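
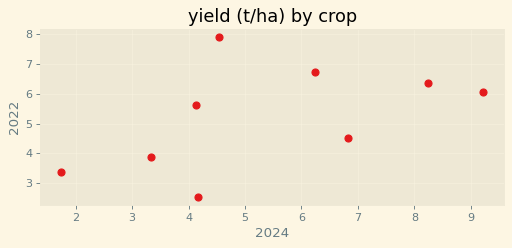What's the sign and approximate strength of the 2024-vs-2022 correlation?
Points are positively correlated; moderate (|r| ≈ 0.5).

positive, moderate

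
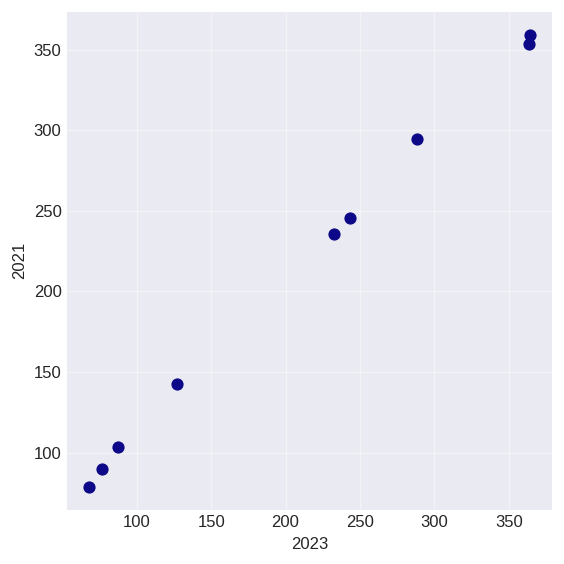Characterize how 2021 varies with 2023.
Points are positively correlated; strong (|r| ≈ 1.0).

positive, strong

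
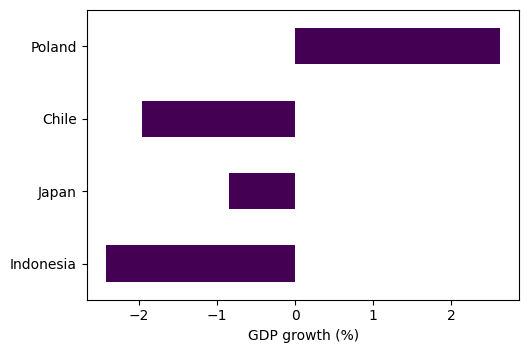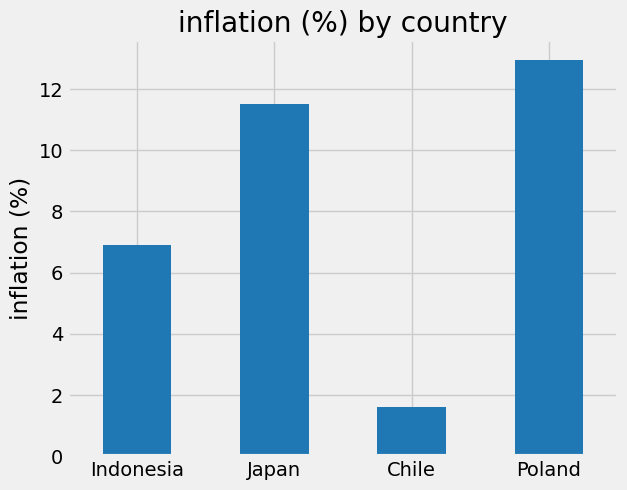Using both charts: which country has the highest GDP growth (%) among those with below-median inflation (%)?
Chile

Chart 2 median inflation (%) ≈ 10; below-median countries: Indonesia, Chile. Among those, Chile has the highest GDP growth (%) (≈ -2).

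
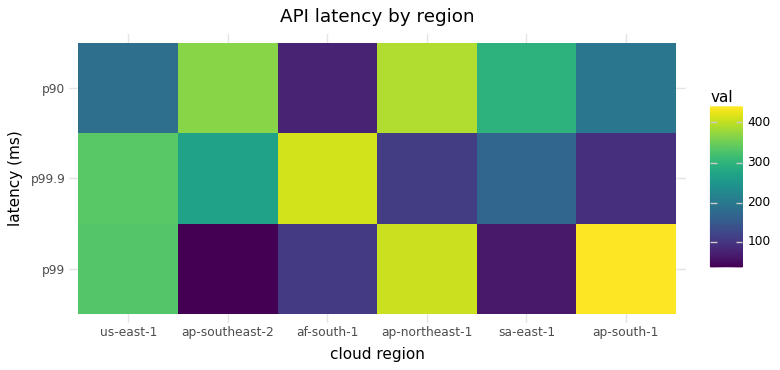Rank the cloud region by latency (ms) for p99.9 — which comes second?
Top 3 for p99.9: af-south-1 ≈ 400, us-east-1 ≈ 350, ap-southeast-2 ≈ 250.

us-east-1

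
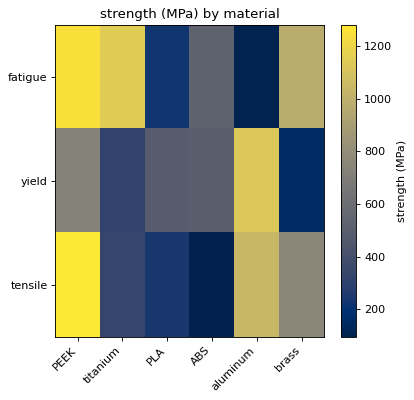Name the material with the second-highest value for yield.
PEEK

Top 3 for yield: aluminum ≈ 1100, PEEK ≈ 700, ABS ≈ 500.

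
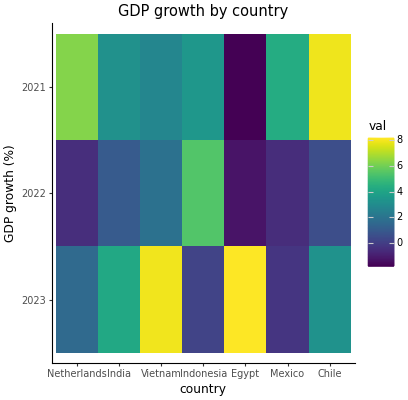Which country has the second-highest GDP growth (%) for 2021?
Top 3 for 2021: Chile ≈ 8, Netherlands ≈ 6, Mexico ≈ 4.

Netherlands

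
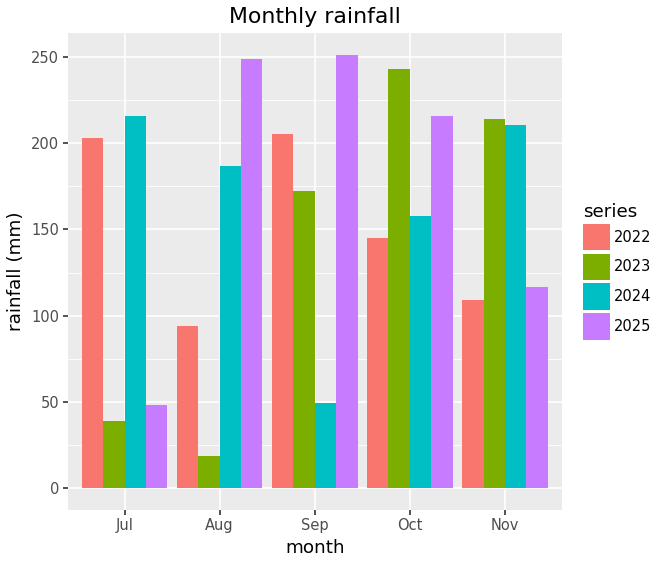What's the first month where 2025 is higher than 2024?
Aug

Jul: 2025 ≈ 50 vs 2024 ≈ 225 (not yet); Aug: 2025 ≈ 250 vs 2024 ≈ 175 (first crossover).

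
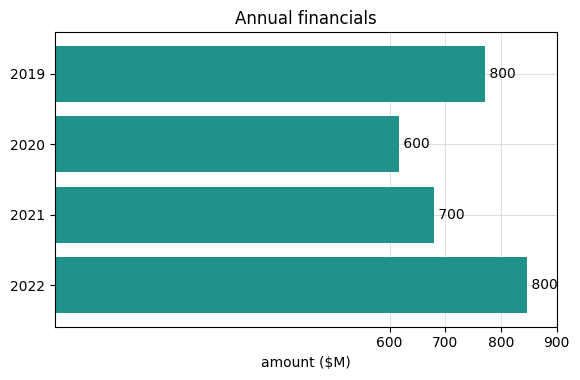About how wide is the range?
Max 2022 ≈ 800, min 2020 ≈ 600; range ≈ 200.

≈ 200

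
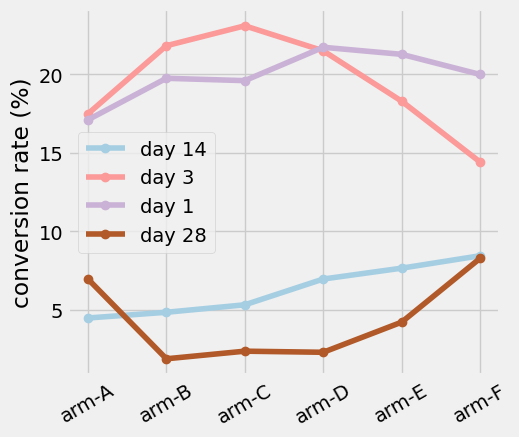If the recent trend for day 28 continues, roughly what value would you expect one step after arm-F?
Last three: 2, 4, 8 → slope ≈ 3/step → next ≈ 11.

≈ 11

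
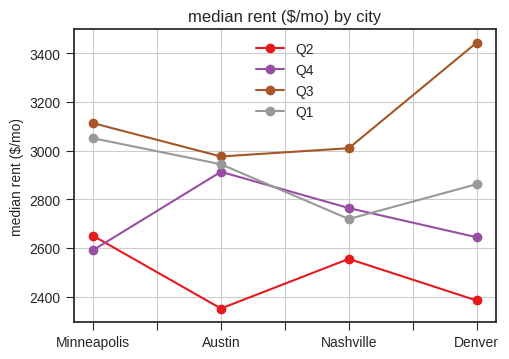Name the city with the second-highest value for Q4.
Top 3 for Q4: Austin ≈ 2900, Nashville ≈ 2800, Denver ≈ 2600.

Nashville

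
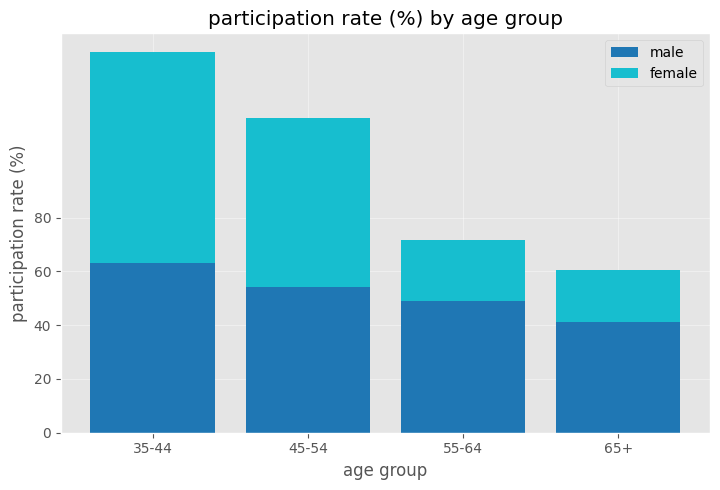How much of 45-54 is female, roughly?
female top ≈ 120, bottom ≈ 60; segment ≈ 60.

≈ 60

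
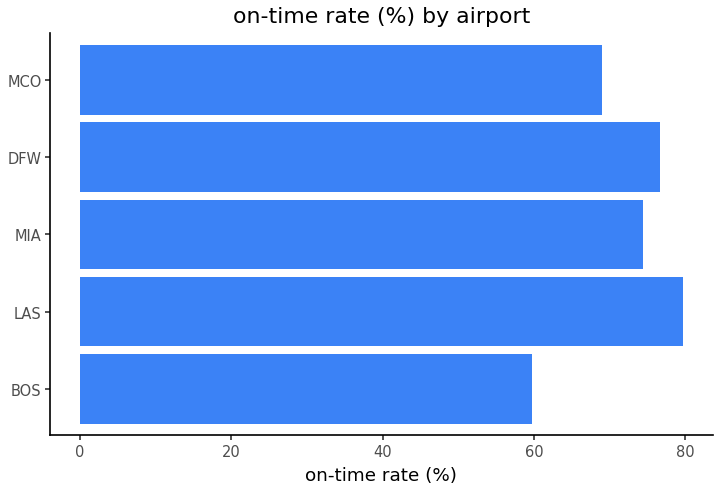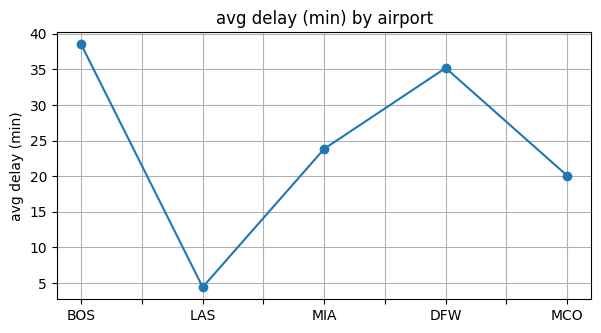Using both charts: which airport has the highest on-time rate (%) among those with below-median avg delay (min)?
LAS

Chart 2 median avg delay (min) ≈ 25; below-median airports: LAS, MCO. Among those, LAS has the highest on-time rate (%) (≈ 80).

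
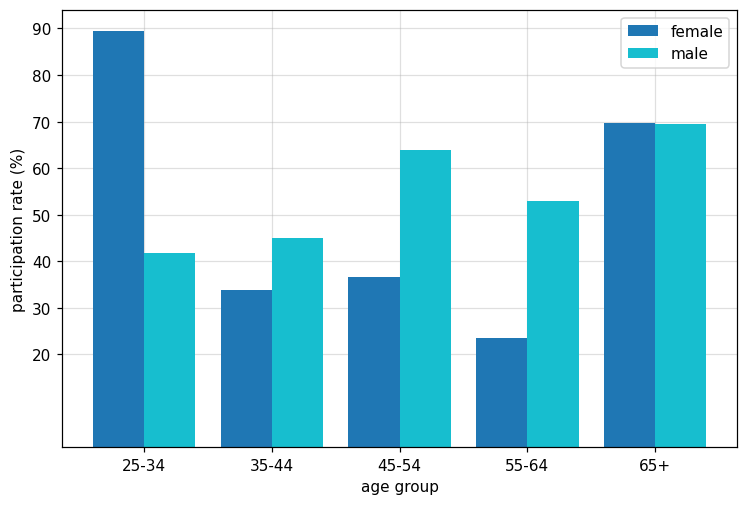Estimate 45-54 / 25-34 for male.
45-54 ≈ 60, 25-34 ≈ 40; 60/40 ≈ 1.5.

≈ 1.5×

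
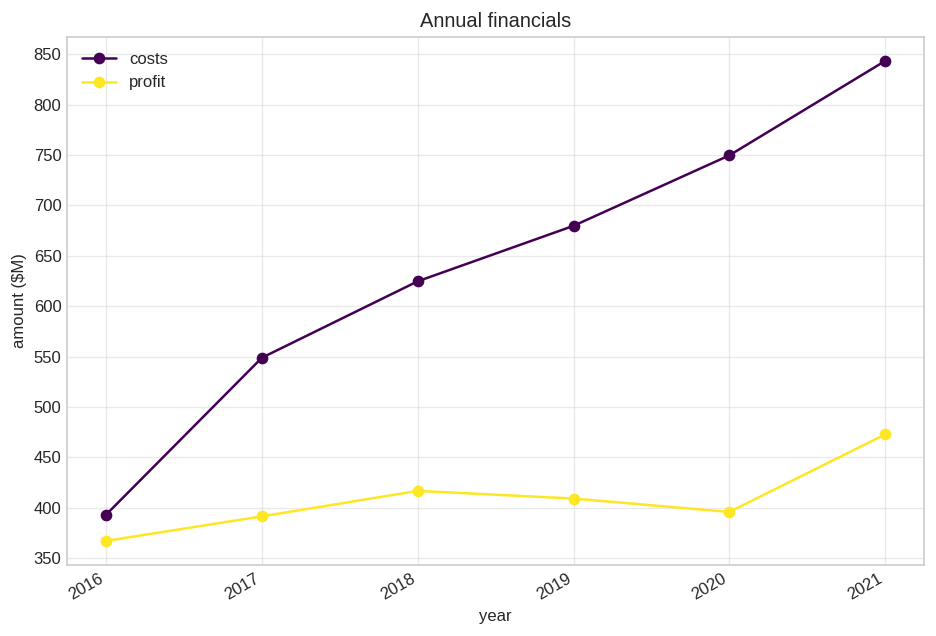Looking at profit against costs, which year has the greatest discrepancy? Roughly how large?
2021, ≈ 400 $M

2021: profit ≈ 450, costs ≈ 850 → gap ≈ 400. Next-largest (2020) is only ≈ 350.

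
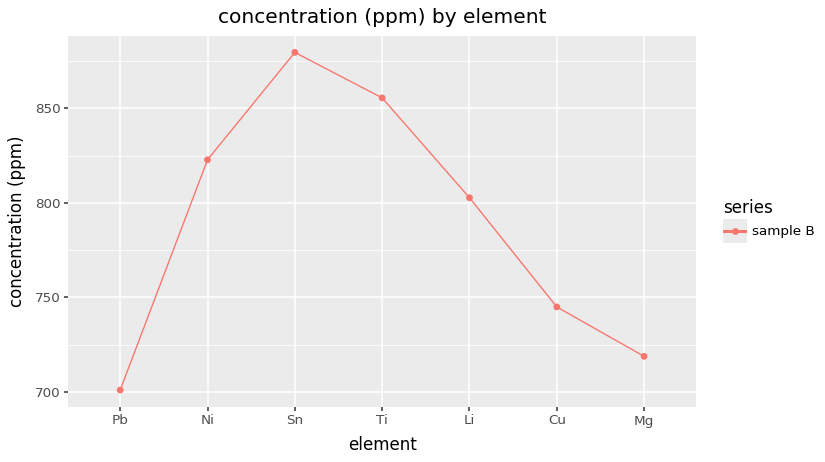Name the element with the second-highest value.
Ti

Top 3: Sn ≈ 880, Ti ≈ 860, Ni ≈ 820.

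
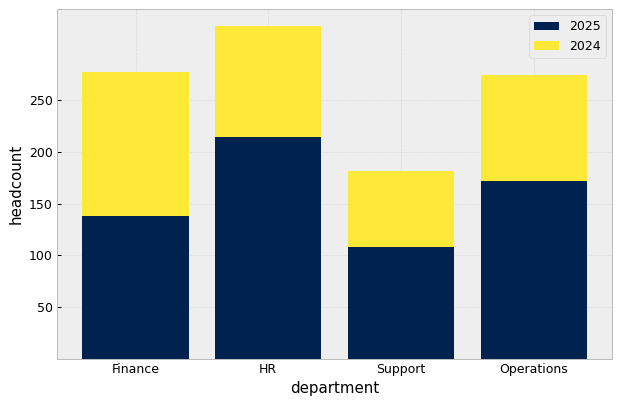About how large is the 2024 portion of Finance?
2024 top ≈ 300, bottom ≈ 150; segment ≈ 150.

≈ 150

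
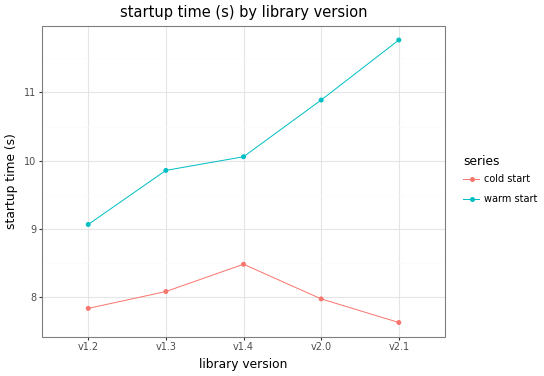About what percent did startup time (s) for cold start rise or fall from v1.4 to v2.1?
v1.4 ≈ 8.5, v2.1 ≈ 7.5; (7.5 − 8.5) / 8.5 ≈ -11.8%.

≈ -11.8%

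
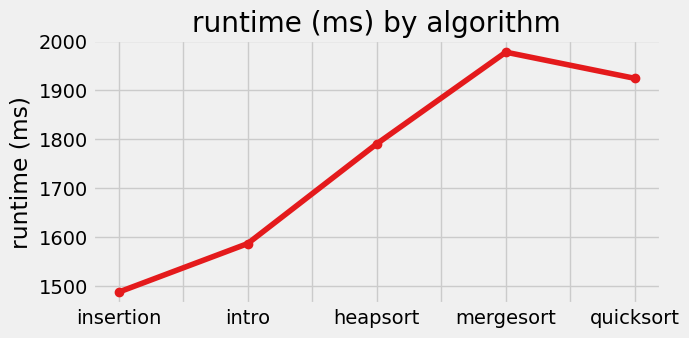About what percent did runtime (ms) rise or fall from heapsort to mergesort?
heapsort ≈ 1800, mergesort ≈ 2000; (2000 − 1800) / 1800 ≈ +11.1%.

≈ +11.1%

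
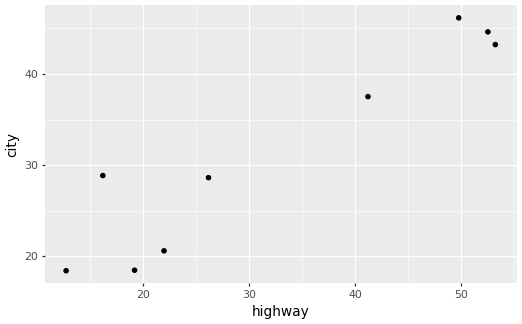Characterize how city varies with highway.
positive, strong

Points are positively correlated; strong (|r| ≈ 0.9).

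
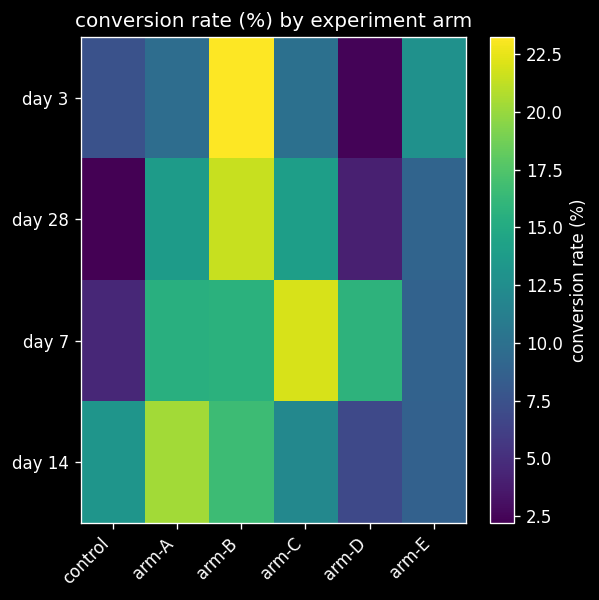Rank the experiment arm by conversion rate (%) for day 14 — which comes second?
arm-B

Top 3 for day 14: arm-A ≈ 20, arm-B ≈ 16, control ≈ 14.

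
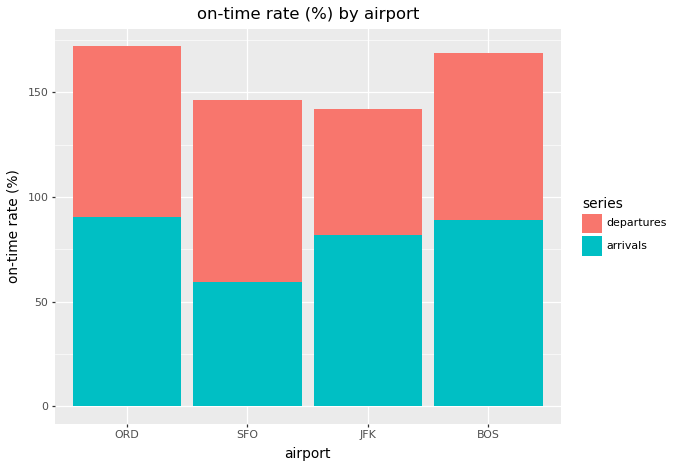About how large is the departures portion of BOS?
≈ 80

departures top ≈ 160, bottom ≈ 80; segment ≈ 80.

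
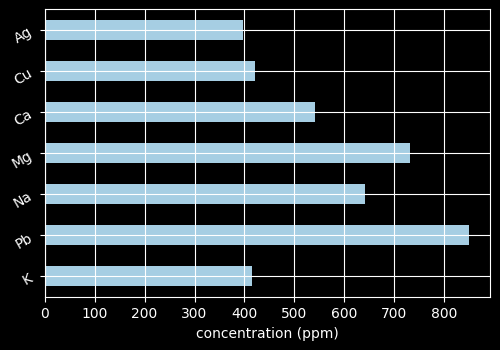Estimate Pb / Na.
≈ 1.5×

Pb ≈ 900, Na ≈ 600; 900/600 ≈ 1.5.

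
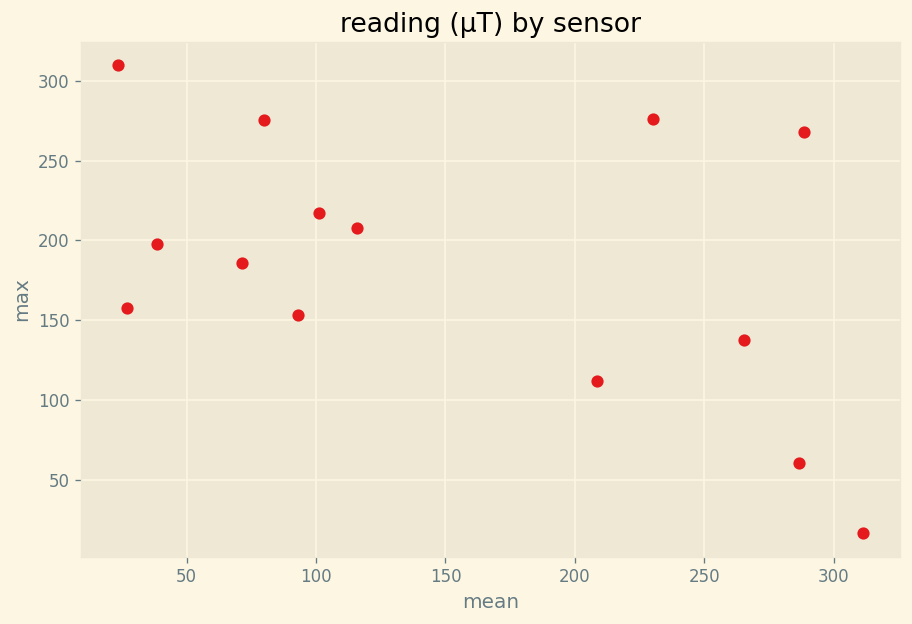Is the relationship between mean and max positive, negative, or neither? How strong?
negative, moderate

Points are negatively correlated; moderate (|r| ≈ 0.5).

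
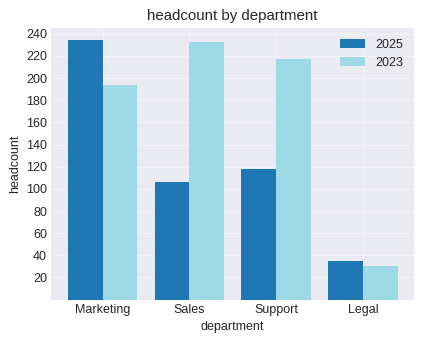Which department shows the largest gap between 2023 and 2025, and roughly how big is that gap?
Sales, ≈ 140

Sales: 2023 ≈ 240, 2025 ≈ 100 → gap ≈ 140. Next-largest (Support) is only ≈ 100.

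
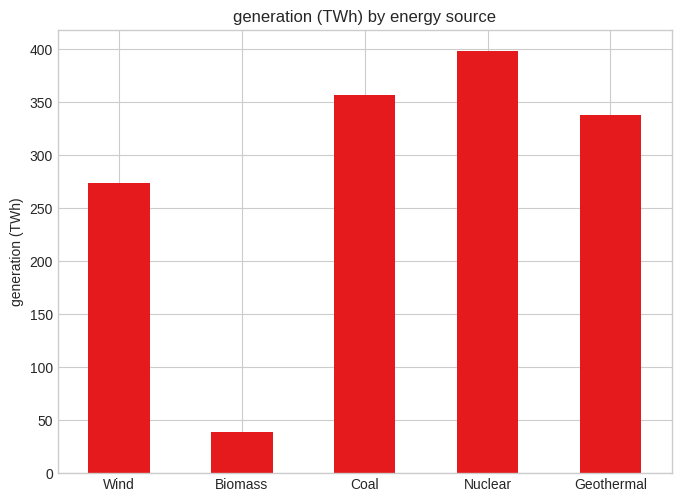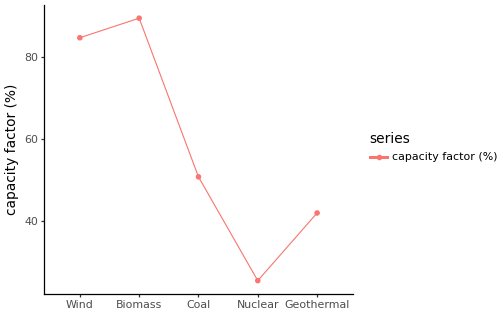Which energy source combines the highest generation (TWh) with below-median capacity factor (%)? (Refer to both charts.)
Nuclear

Chart 2 median capacity factor (%) ≈ 50; below-median energy sources: Nuclear, Geothermal. Among those, Nuclear has the highest generation (TWh) (≈ 400).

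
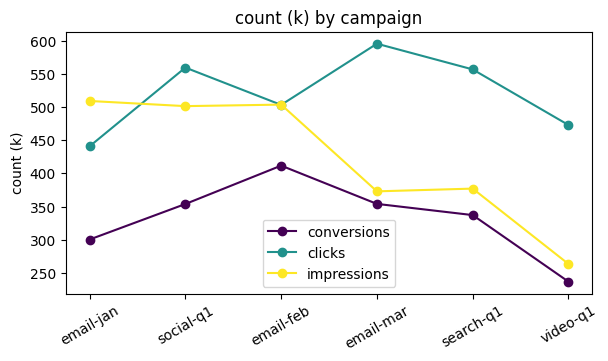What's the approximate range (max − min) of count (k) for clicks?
≈ 150

Max email-mar ≈ 600, min email-jan ≈ 450; range ≈ 150.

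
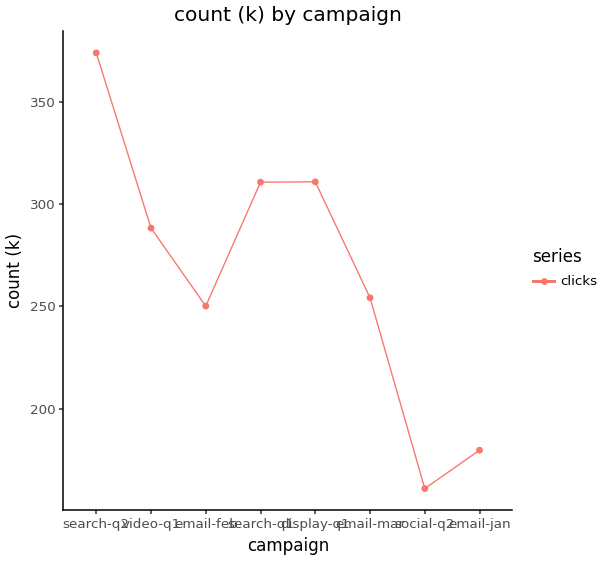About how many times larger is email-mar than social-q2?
email-mar ≈ 260, social-q2 ≈ 160; 260/160 ≈ 1.62.

≈ 1.62×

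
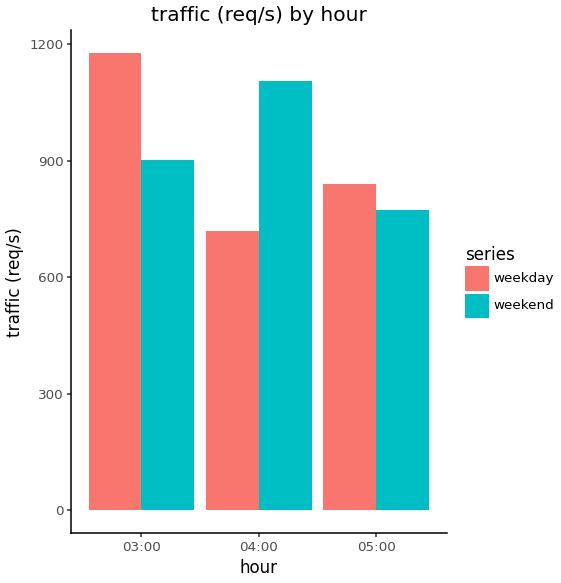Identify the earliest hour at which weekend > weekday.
04:00

03:00: weekend ≈ 900 vs weekday ≈ 1200 (not yet); 04:00: weekend ≈ 1100 vs weekday ≈ 700 (first crossover).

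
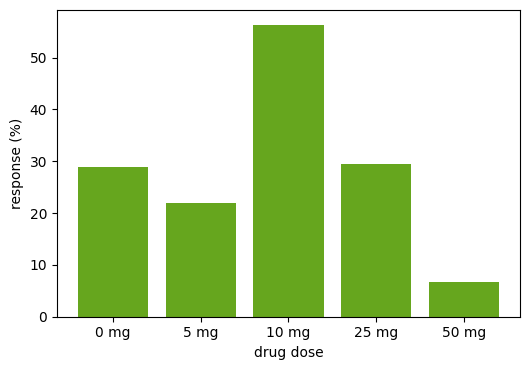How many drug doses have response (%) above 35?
1

Above 35: 10 mg.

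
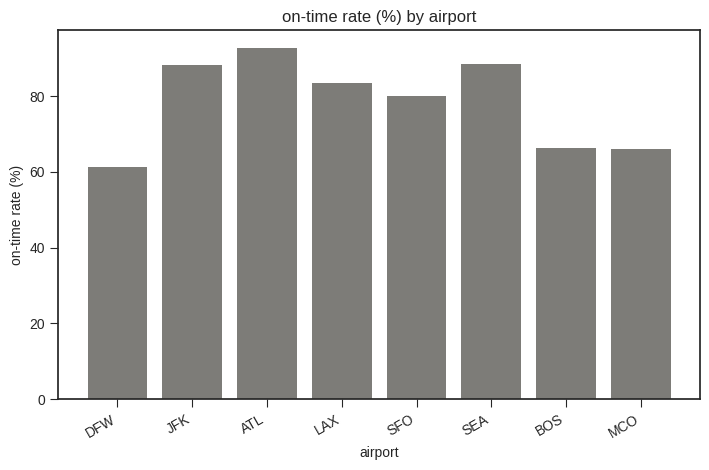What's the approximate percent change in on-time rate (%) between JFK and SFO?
≈ -11.1%

JFK ≈ 90, SFO ≈ 80; (80 − 90) / 90 ≈ -11.1%.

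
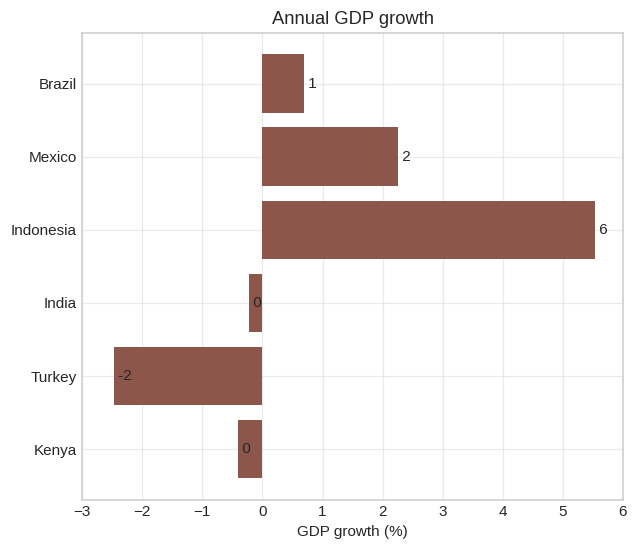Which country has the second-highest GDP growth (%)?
Mexico

Top 3: Indonesia ≈ 6, Mexico ≈ 2, Brazil ≈ 1.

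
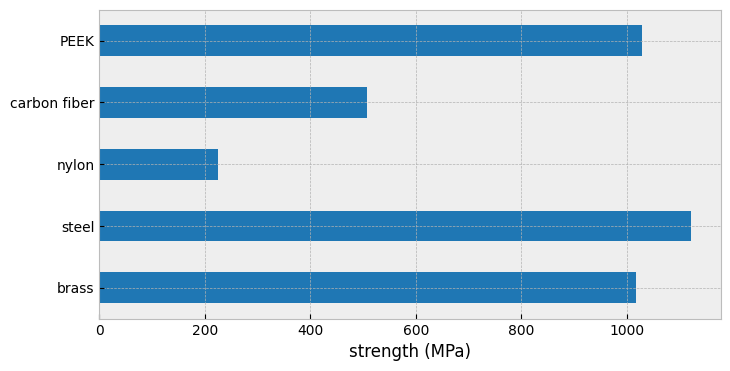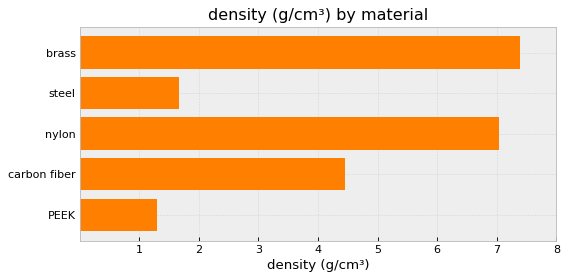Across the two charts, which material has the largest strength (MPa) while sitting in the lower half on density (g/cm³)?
Chart 2 median density (g/cm³) ≈ 4; below-median materials: steel, PEEK. Among those, steel has the highest strength (MPa) (≈ 1200).

steel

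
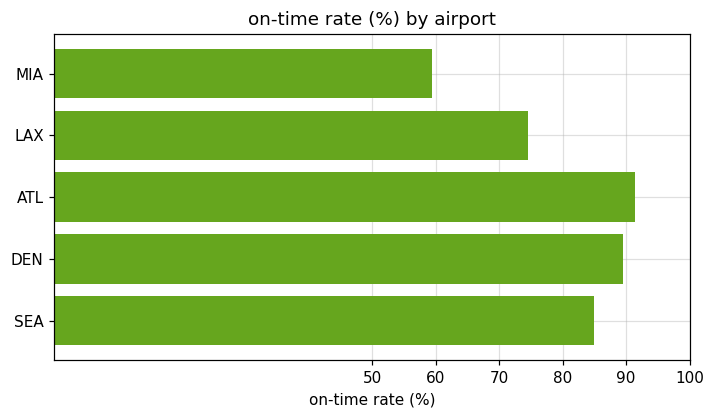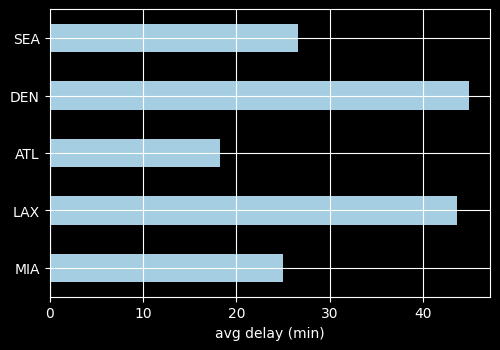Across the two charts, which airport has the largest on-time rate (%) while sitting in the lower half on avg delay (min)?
ATL

Chart 2 median avg delay (min) ≈ 25; below-median airports: MIA, ATL. Among those, ATL has the highest on-time rate (%) (≈ 90).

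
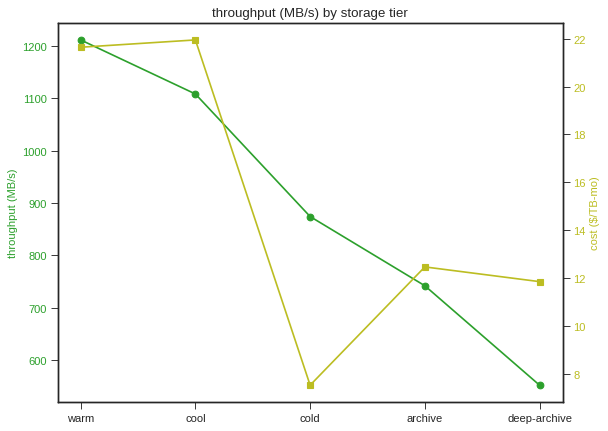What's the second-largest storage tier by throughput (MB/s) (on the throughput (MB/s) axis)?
cool

Top 3 (on the throughput (MB/s) axis): warm ≈ 1200, cool ≈ 1100, cold ≈ 900.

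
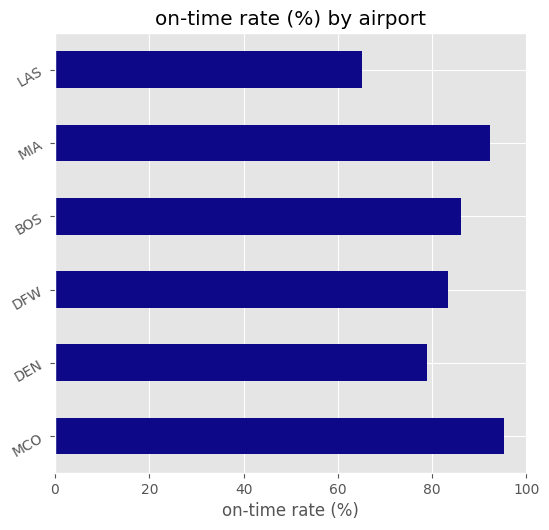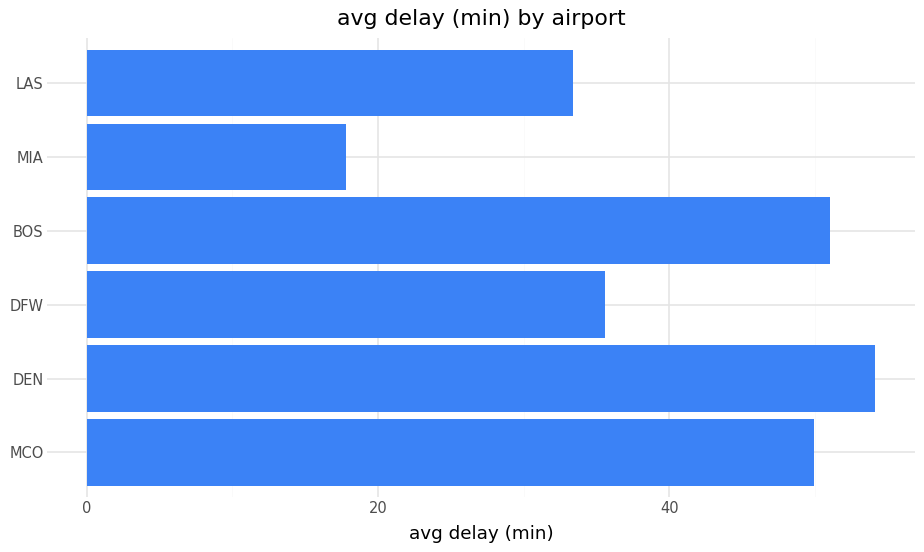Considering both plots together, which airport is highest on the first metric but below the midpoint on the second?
MIA

Chart 2 median avg delay (min) ≈ 45; below-median airports: DFW, MIA, LAS. Among those, MIA has the highest on-time rate (%) (≈ 90).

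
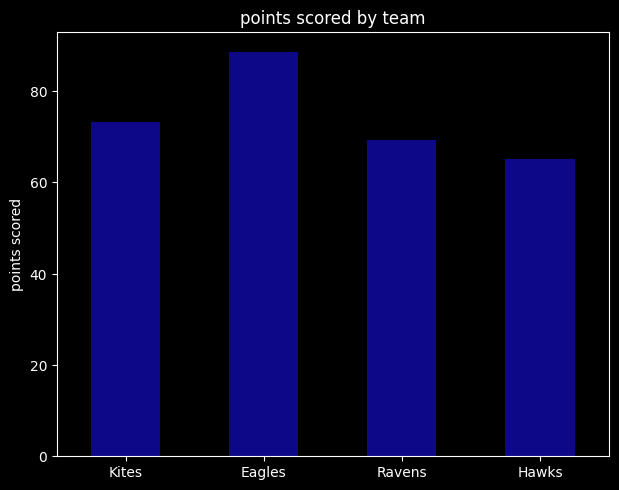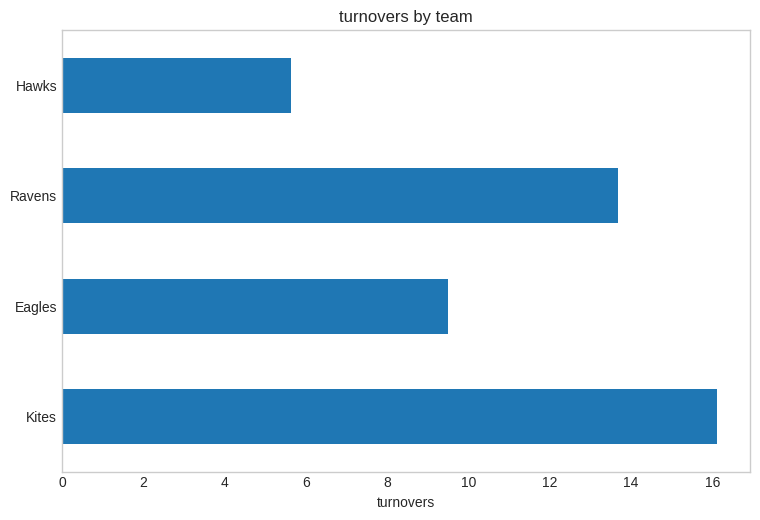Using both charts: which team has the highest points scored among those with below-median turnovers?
Eagles

Chart 2 median turnovers ≈ 12; below-median teams: Eagles, Hawks. Among those, Eagles has the highest points scored (≈ 90).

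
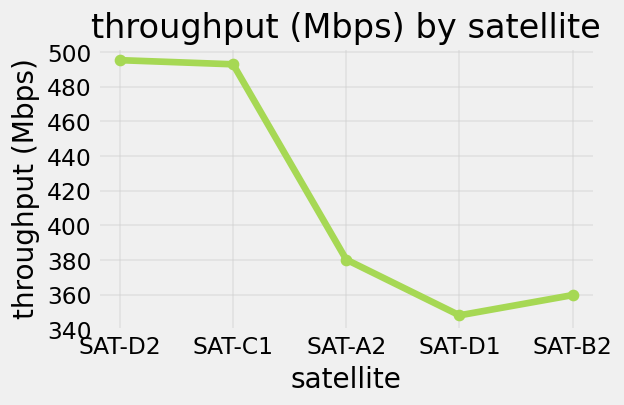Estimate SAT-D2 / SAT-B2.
≈ 1.39×

SAT-D2 ≈ 500, SAT-B2 ≈ 360; 500/360 ≈ 1.39.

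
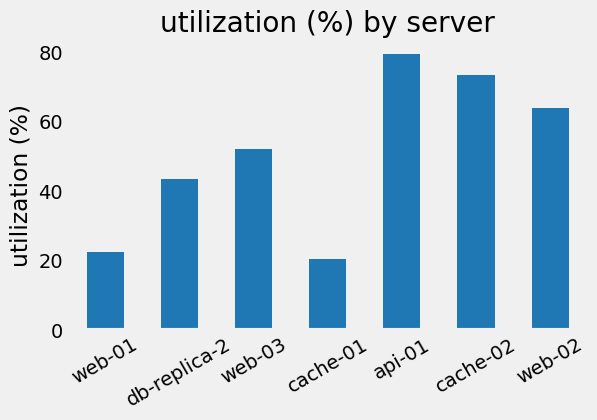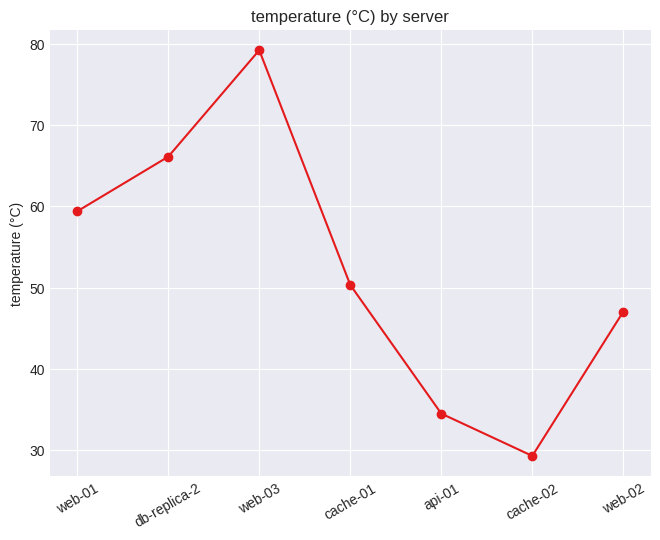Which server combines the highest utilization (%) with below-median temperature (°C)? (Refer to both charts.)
api-01

Chart 2 median temperature (°C) ≈ 50; below-median servers: api-01, cache-02, web-02. Among those, api-01 has the highest utilization (%) (≈ 80).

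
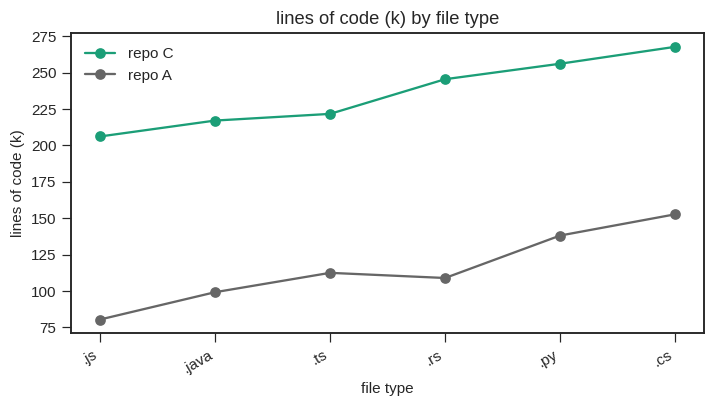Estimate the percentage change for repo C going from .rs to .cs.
.rs ≈ 240, .cs ≈ 260; (260 − 240) / 240 ≈ +8.3%.

≈ +8.3%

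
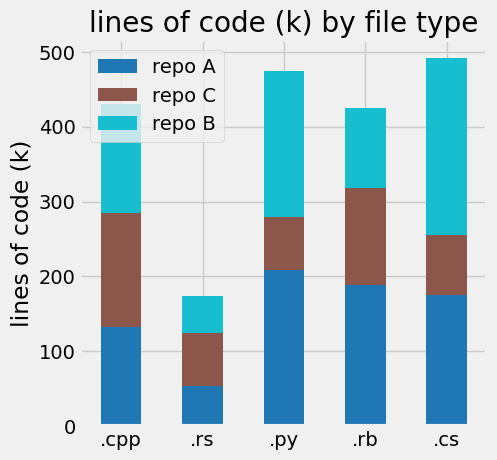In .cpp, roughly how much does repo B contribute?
repo B top ≈ 450, bottom ≈ 300; segment ≈ 150.

≈ 150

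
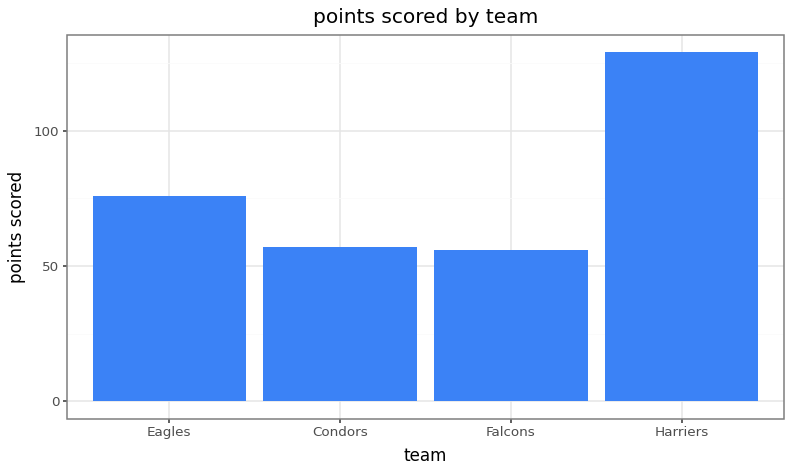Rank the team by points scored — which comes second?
Eagles

Top 3: Harriers ≈ 120, Eagles ≈ 80, Condors ≈ 60.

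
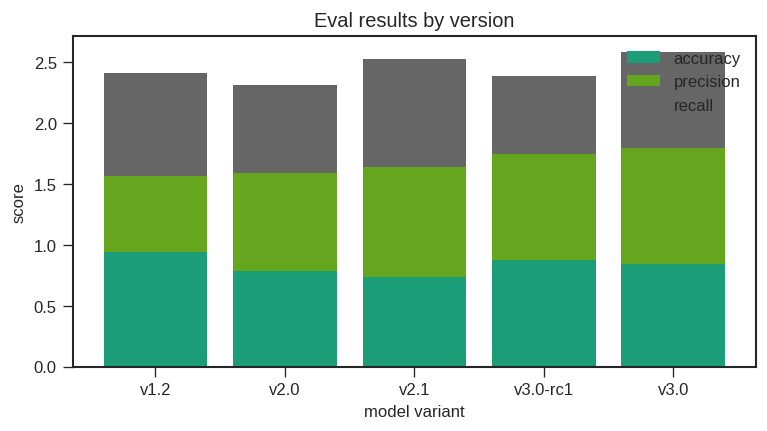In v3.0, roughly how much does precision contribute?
≈ 1.0

precision top ≈ 2.0, bottom ≈ 1.0; segment ≈ 1.0.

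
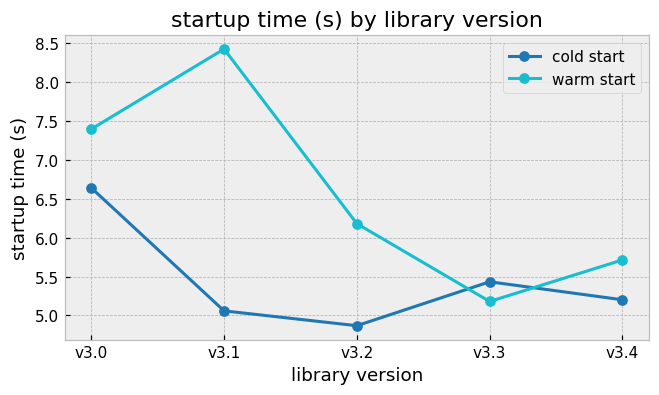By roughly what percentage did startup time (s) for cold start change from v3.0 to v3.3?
v3.0 ≈ 6.5, v3.3 ≈ 5.5; (5.5 − 6.5) / 6.5 ≈ -15.4%.

≈ -15.4%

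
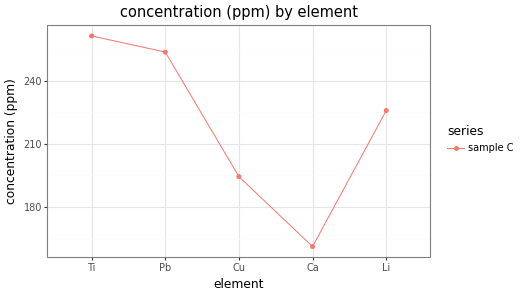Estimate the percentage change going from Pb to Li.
≈ -8%

Pb ≈ 250, Li ≈ 230; (230 − 250) / 250 ≈ -8%.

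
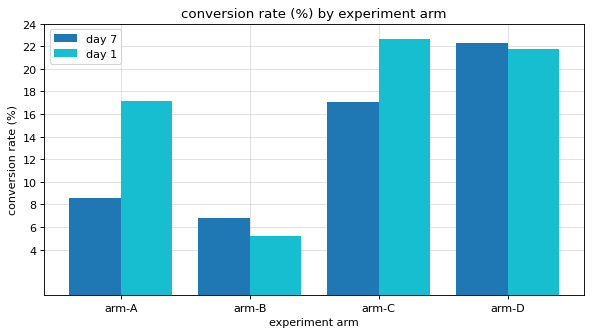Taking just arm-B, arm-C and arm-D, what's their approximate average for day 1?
≈ 17

(6 + 22 + 22) / 3 ≈ 17.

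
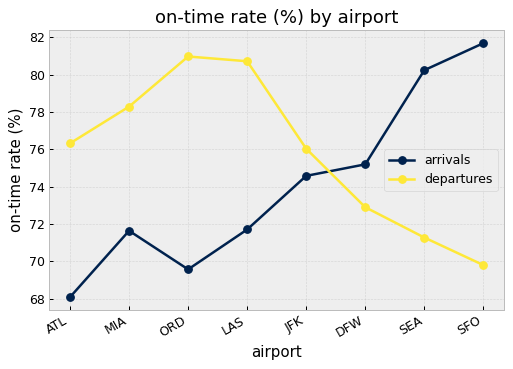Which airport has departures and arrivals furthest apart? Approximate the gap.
SFO, ≈ 12 %

SFO: departures ≈ 70, arrivals ≈ 82 → gap ≈ 12. Next-largest (ORD) is only ≈ 10.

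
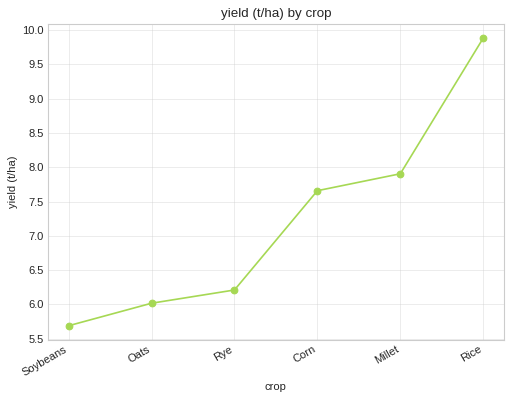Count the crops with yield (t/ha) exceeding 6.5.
3

Above 6.5: Corn, Millet, Rice.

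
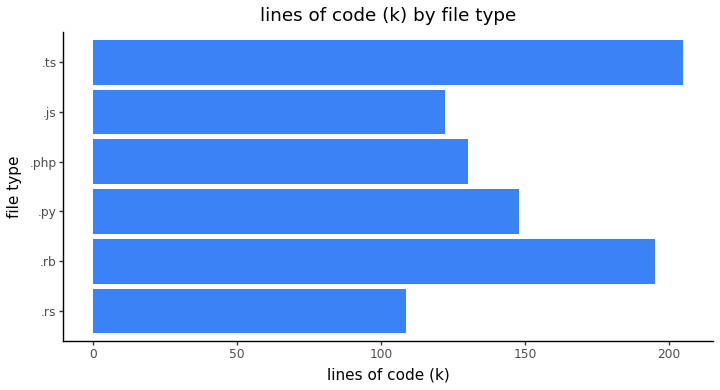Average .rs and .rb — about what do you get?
(100 + 200) / 2 ≈ 150.

≈ 150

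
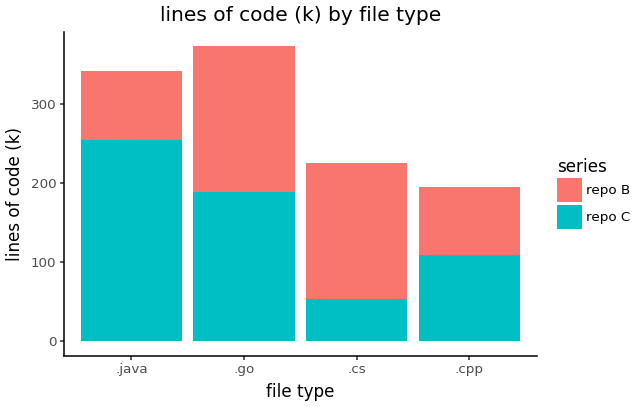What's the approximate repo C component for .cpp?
repo C top ≈ 100, bottom ≈ 0; segment ≈ 100.

≈ 100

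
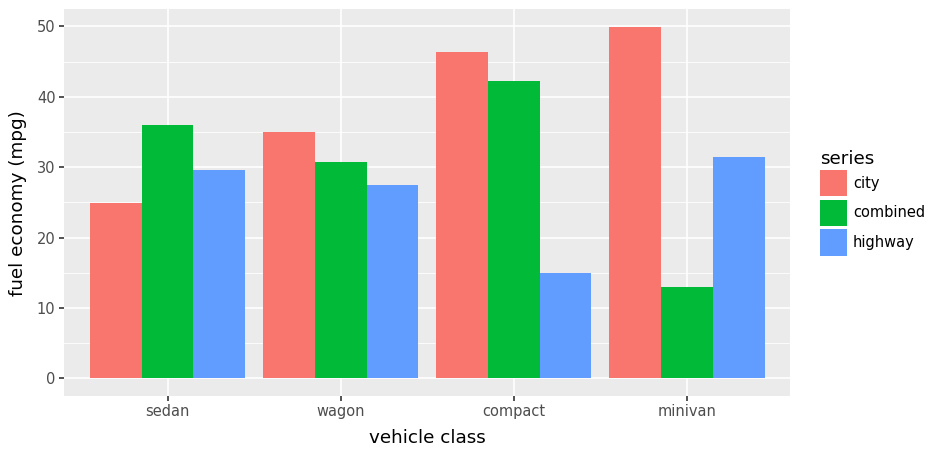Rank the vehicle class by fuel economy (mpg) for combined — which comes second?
Top 3 for combined: compact ≈ 40, sedan ≈ 35, wagon ≈ 30.

sedan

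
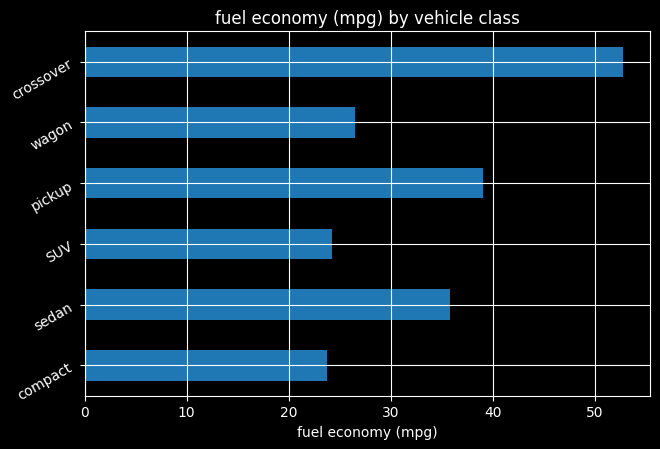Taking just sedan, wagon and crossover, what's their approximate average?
(35 + 25 + 55) / 3 ≈ 38.

≈ 38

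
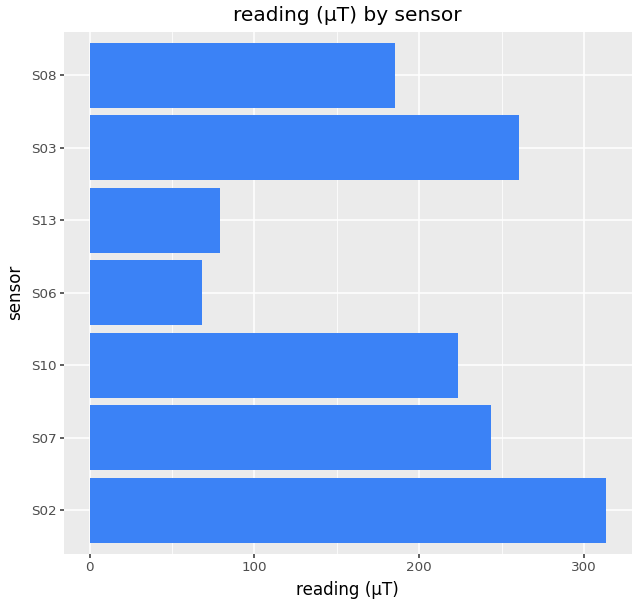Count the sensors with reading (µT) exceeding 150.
5

Above 150: S02, S07, S10, S03, S08.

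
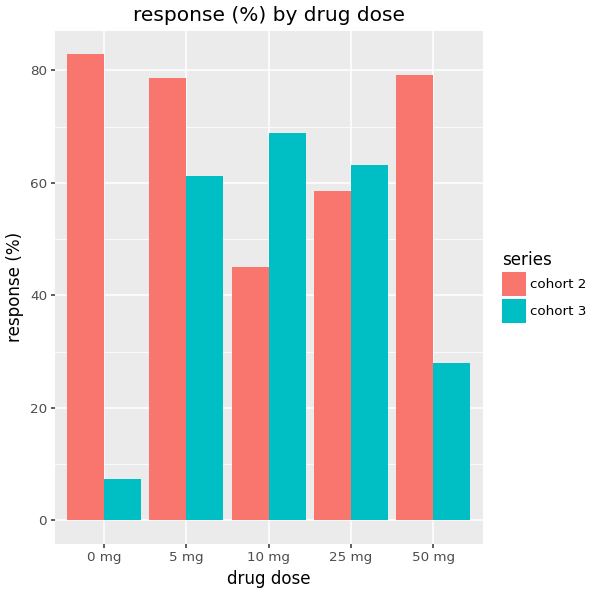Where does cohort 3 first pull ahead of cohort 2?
10 mg

5 mg: cohort 3 ≈ 60 vs cohort 2 ≈ 80 (not yet); 10 mg: cohort 3 ≈ 70 vs cohort 2 ≈ 50 (first crossover).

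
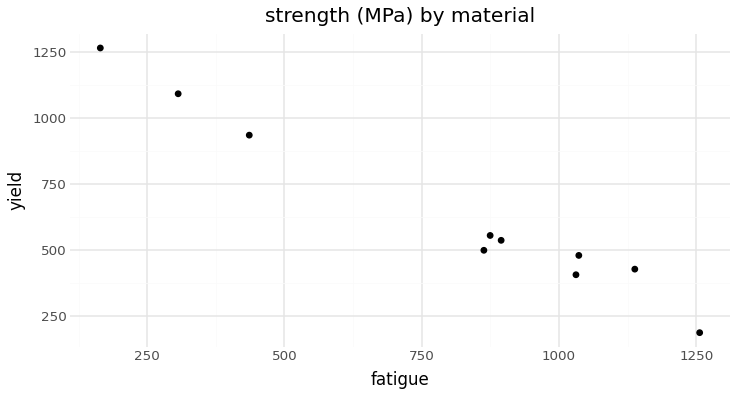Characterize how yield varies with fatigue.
negative, strong

Points are negatively correlated; strong (|r| ≈ 1.0).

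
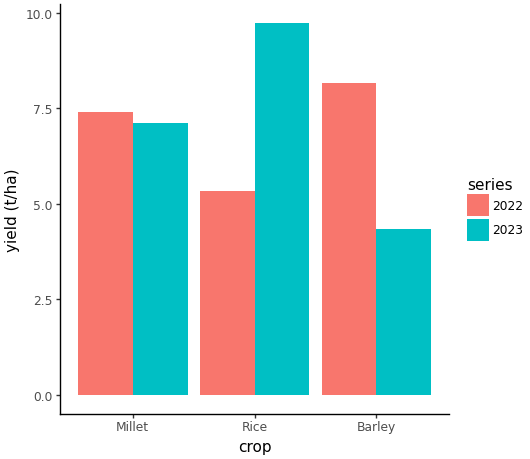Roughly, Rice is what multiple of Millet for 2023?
Rice ≈ 10, Millet ≈ 7; 10/7 ≈ 1.43.

≈ 1.43×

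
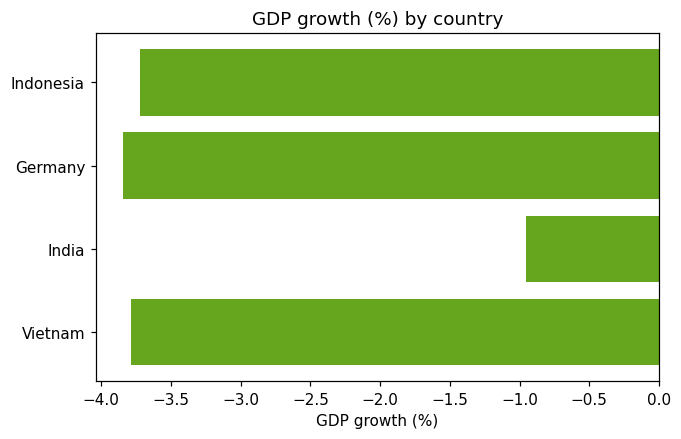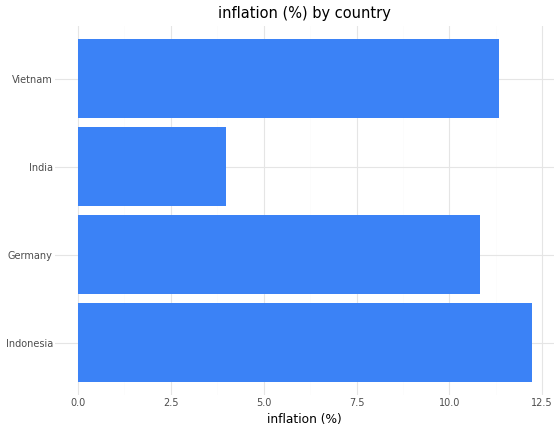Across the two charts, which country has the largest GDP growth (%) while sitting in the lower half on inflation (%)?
Chart 2 median inflation (%) ≈ 12; below-median countries: Germany, India. Among those, India has the highest GDP growth (%) (≈ -1).

India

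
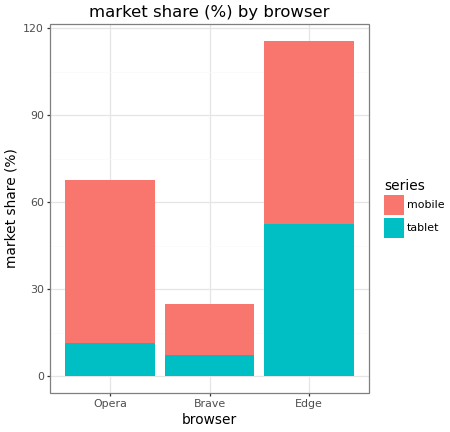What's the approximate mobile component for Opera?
mobile top ≈ 70, bottom ≈ 10; segment ≈ 60.

≈ 60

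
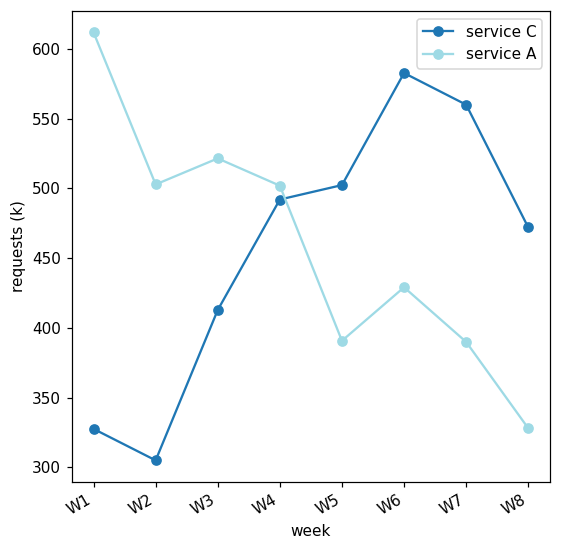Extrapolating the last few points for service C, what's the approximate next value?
≈ 375

Last three: 600, 550, 450 → slope ≈ -75/step → next ≈ 375.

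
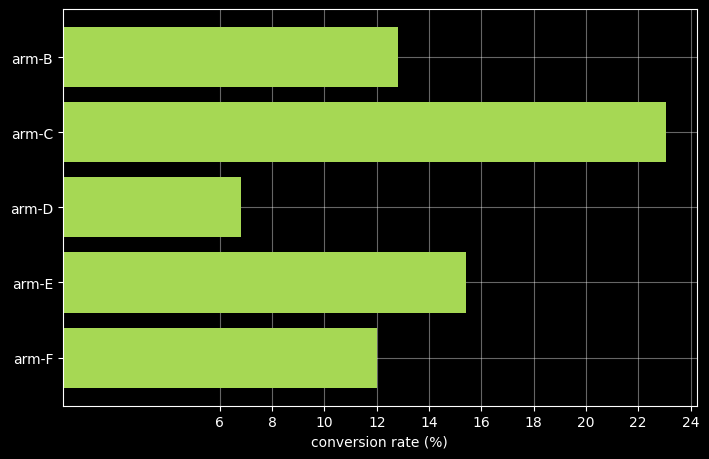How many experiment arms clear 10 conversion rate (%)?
4

Above 10: arm-B, arm-C, arm-E, arm-F.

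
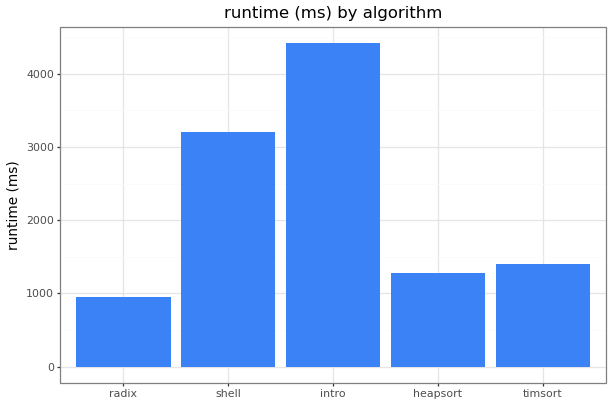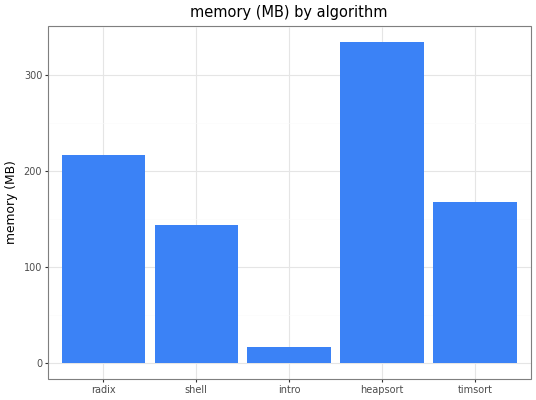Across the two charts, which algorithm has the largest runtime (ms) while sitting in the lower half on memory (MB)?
Chart 2 median memory (MB) ≈ 150; below-median algorithms: shell, intro. Among those, intro has the highest runtime (ms) (≈ 4500).

intro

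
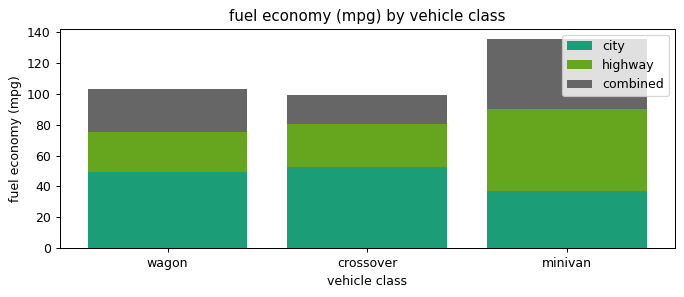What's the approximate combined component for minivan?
≈ 40

combined top ≈ 140, bottom ≈ 100; segment ≈ 40.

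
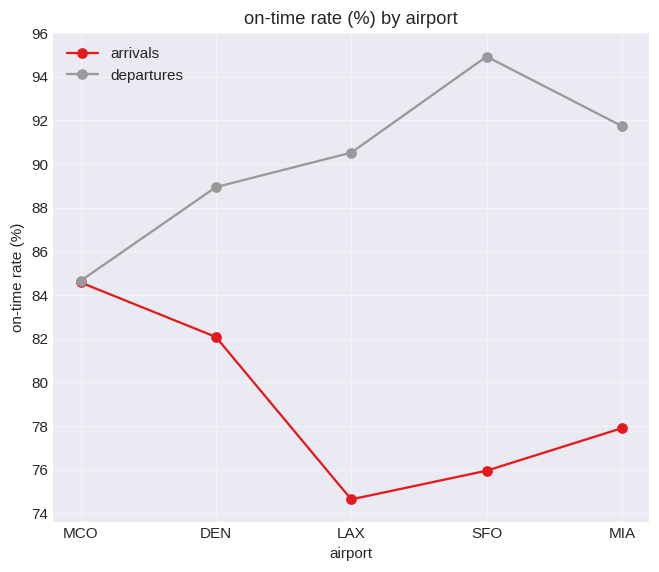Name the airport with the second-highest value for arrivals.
DEN

Top 3 for arrivals: MCO ≈ 84, DEN ≈ 82, MIA ≈ 78.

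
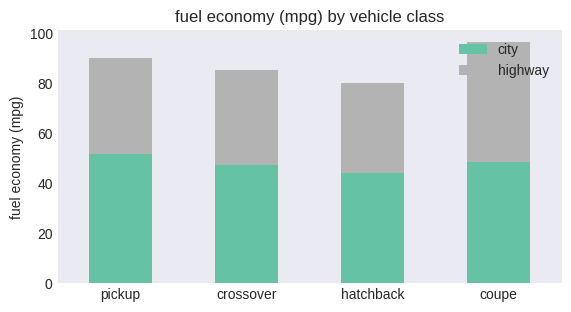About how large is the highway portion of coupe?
highway top ≈ 100, bottom ≈ 50; segment ≈ 50.

≈ 50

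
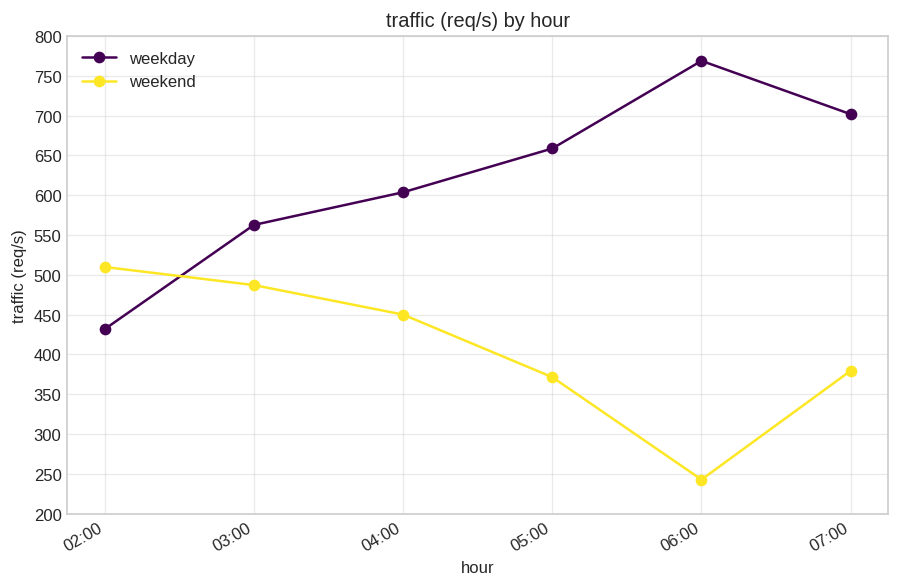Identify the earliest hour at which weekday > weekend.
02:00: weekday ≈ 450 vs weekend ≈ 500 (not yet); 03:00: weekday ≈ 550 vs weekend ≈ 500 (first crossover).

03:00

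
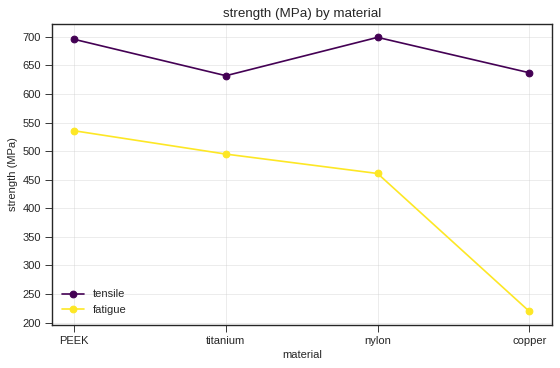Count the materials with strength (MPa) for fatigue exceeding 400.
Above 400: PEEK, titanium, nylon.

3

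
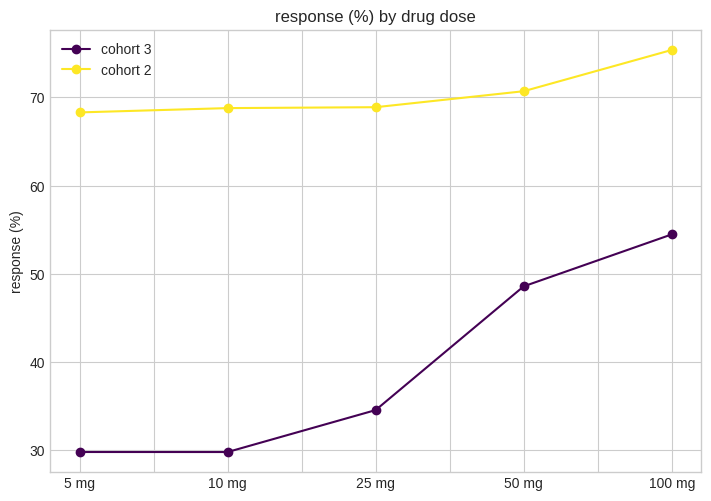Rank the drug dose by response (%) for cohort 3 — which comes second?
Top 3 for cohort 3: 100 mg ≈ 55, 50 mg ≈ 50, 25 mg ≈ 35.

50 mg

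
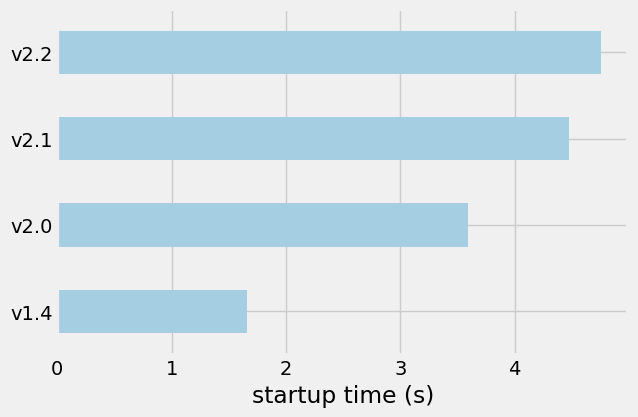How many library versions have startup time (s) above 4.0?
Above 4.0: v2.1, v2.2.

2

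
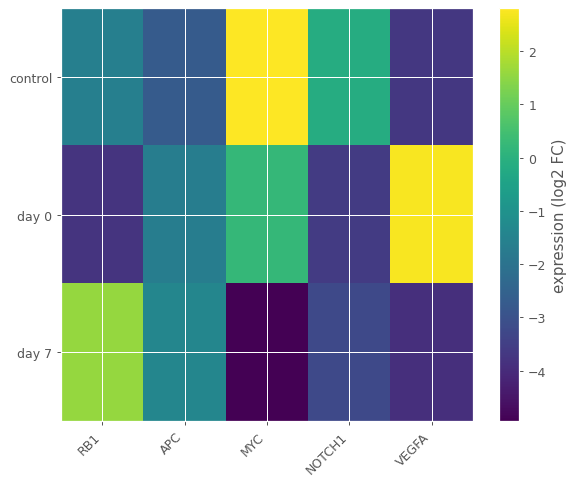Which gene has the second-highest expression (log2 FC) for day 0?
Top 3 for day 0: VEGFA ≈ 3, MYC ≈ 0, APC ≈ -2.

MYC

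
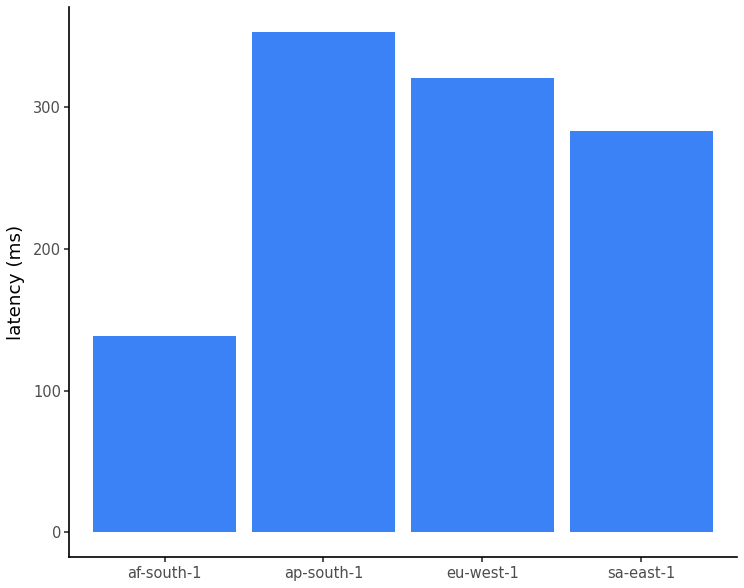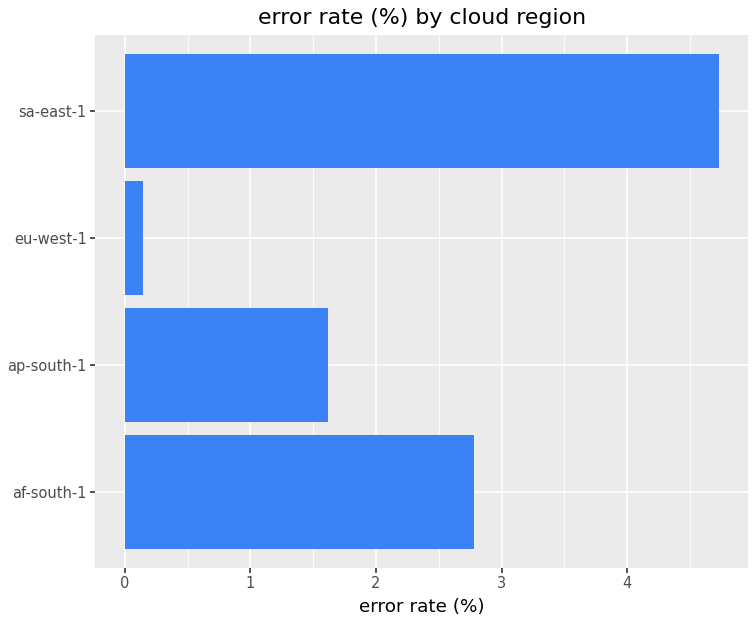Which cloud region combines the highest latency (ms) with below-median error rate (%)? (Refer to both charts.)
Chart 2 median error rate (%) ≈ 2; below-median cloud regions: ap-south-1, eu-west-1. Among those, ap-south-1 has the highest latency (ms) (≈ 350).

ap-south-1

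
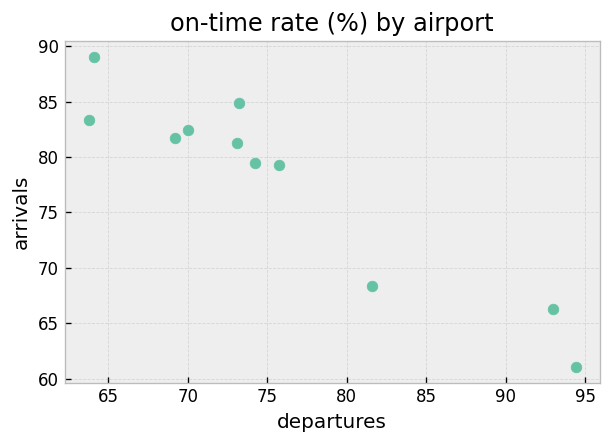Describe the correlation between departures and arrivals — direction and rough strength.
negative, strong

Points are negatively correlated; strong (|r| ≈ 0.9).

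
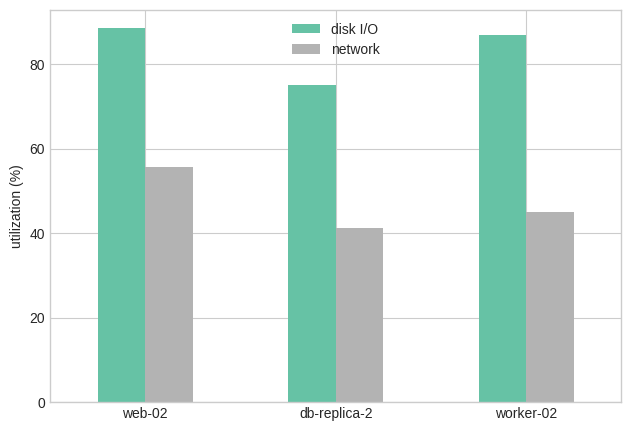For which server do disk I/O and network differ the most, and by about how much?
worker-02: disk I/O ≈ 90, network ≈ 40 → gap ≈ 50. Next-largest (db-replica-2) is only ≈ 40.

worker-02, ≈ 50 %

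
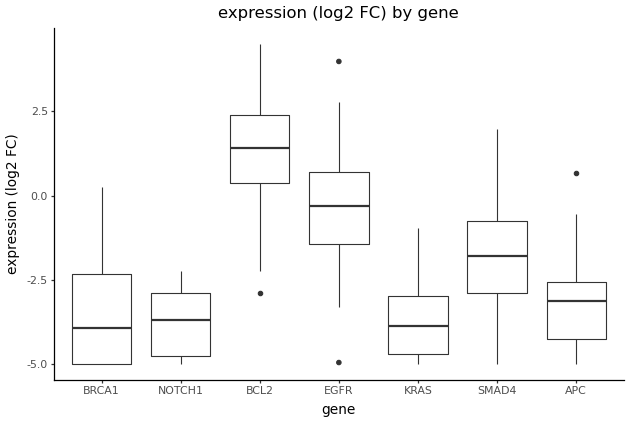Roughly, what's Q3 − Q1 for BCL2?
≈ 2.0

Q3 ≈ 2.5, Q1 ≈ 0.5; IQR ≈ 2.0.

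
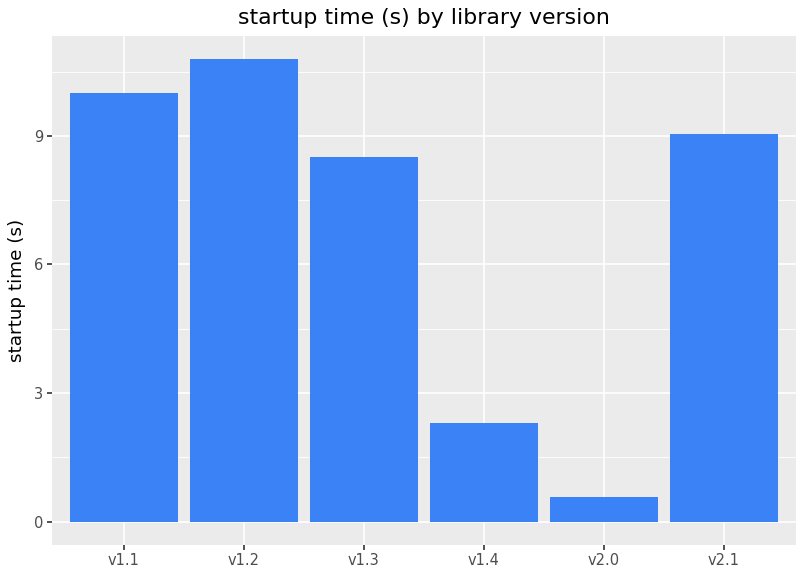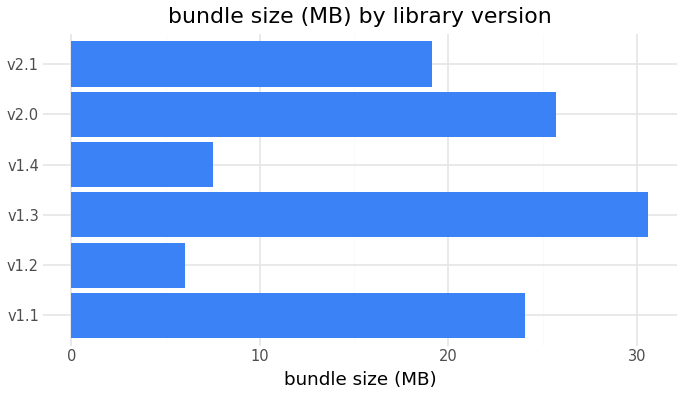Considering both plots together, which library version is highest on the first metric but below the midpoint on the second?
Chart 2 median bundle size (MB) ≈ 20; below-median library versions: v1.2, v1.4, v2.1. Among those, v1.2 has the highest startup time (s) (≈ 11).

v1.2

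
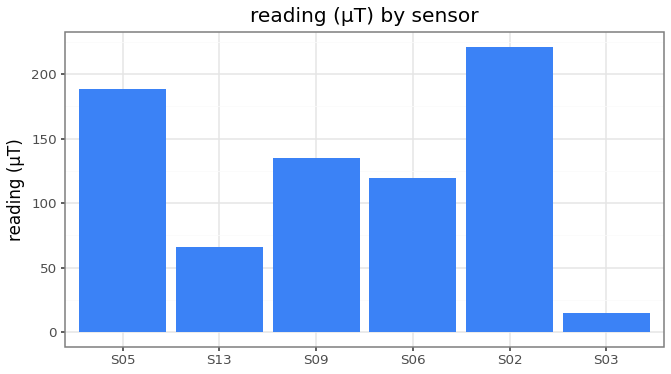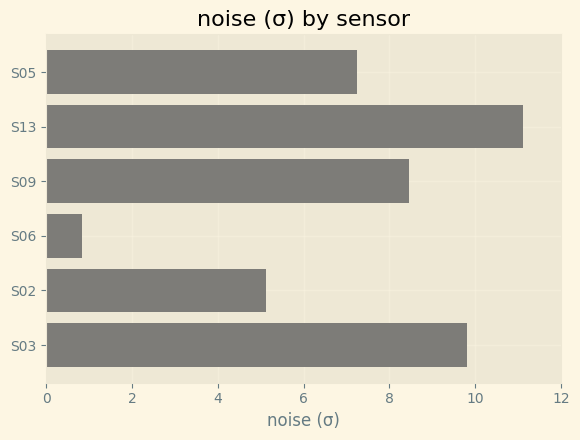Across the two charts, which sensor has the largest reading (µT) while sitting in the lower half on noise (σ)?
Chart 2 median noise (σ) ≈ 8; below-median sensors: S05, S06, S02. Among those, S02 has the highest reading (µT) (≈ 225).

S02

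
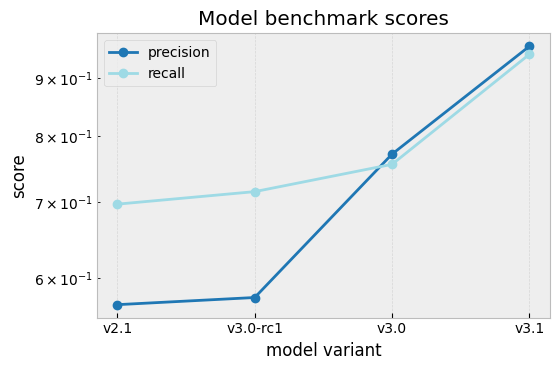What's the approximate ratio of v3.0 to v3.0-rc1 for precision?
≈ 1.25×

v3.0 ≈ 0.75, v3.0-rc1 ≈ 0.60; 0.75/0.60 ≈ 1.25.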